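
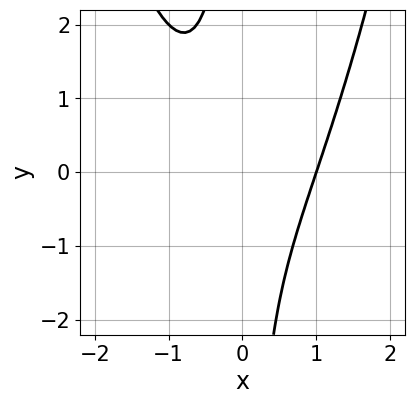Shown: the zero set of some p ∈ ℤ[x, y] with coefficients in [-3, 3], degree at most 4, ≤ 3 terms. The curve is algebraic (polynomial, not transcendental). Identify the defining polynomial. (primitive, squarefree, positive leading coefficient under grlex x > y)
x^3 - x*y - 1

1. The degree is 3 — the shape is more complex than any degree-2 curve.
2. Against the integer gridlines: it meets the x-axis at x = 1 (among the integer gridlines); the curve avoids every integer y-axis point in the box.
3. The integer polynomial consistent with all of this is the stated p.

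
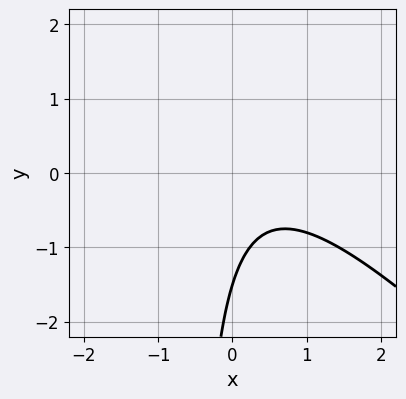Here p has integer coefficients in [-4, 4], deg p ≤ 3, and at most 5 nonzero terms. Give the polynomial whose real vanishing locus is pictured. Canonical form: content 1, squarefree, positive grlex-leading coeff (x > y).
(a) Degree: the shape is more complex than any degree-1 curve, so deg p = 2.
(b) From the visible intercepts: no x-intercept at any integer in the box.
(c) These observations pin down the coefficients.

3*x^2 + 3*x*y - 2*x + 2*y + 3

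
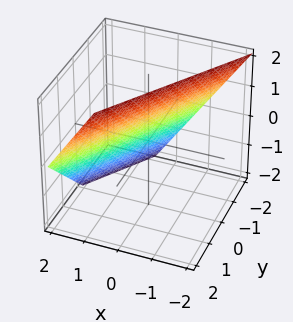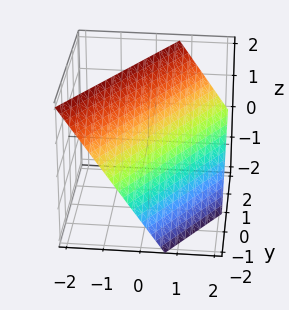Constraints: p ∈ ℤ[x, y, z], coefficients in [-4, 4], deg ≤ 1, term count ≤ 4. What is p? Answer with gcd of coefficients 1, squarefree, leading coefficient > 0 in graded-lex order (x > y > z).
3*x - 2*y + 2*z - 2

1. deg p = 1. The surface is flat (a plane).
2. Reading off the gridlines: it meets the z-axis at z = 1 (among the integer gridlines); one y-axis crossing is at y = -1.
3. Solving for integer coefficients yields p as stated.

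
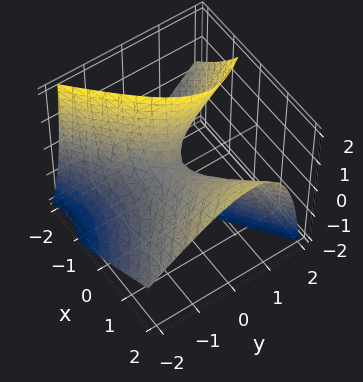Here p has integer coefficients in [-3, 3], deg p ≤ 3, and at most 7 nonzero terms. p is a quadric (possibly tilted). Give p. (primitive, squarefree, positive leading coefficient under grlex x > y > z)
First, deg p = 2. No degree-1 surface has this shape.
Then, checking where it meets the axes: it crosses the y-axis at the gridline y = 0; one z-axis crossing is at z = 0.
Finally, the integer polynomial consistent with all of this is the stated p.

2*x^2 - 3*x*z - 3*y^2 + 3*y*z - 2*z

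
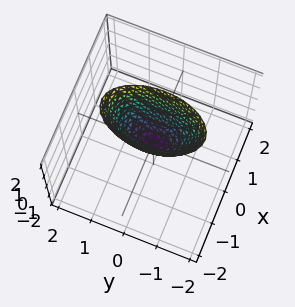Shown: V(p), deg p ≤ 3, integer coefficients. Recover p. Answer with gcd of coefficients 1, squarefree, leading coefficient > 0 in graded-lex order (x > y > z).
3*x^2 + y^2 - z

First, the degree is 2 — a single bowl opening along one axis; a quadric.
Next, symmetries: mirror symmetry y ↦ −y ⇒ only even powers of y; mirror symmetry x ↦ −x ⇒ only even powers of x.
Next, observable constraints: it meets the z-axis at z = 0 (among the integer gridlines); it meets the y-axis at y = 0 (among the integer gridlines); it crosses the x-axis at the gridline x = 0.
Finally, together with the visible shape, these determine p as stated.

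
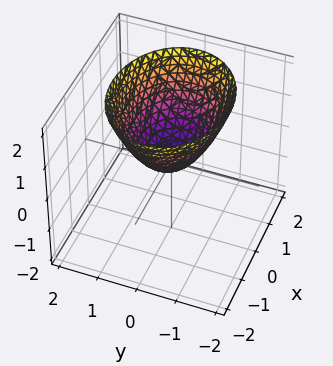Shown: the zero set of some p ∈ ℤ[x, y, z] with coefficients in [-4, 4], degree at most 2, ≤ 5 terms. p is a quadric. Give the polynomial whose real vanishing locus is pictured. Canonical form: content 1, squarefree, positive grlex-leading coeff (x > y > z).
2*x^2 + 3*y^2 - 3*z

The degree is 2 — a paraboloid; a quadric.
Symmetries: mirror symmetry y ↦ −y ⇒ only even powers of y; it's symmetric under x → −x, forcing even powers of x.
Observable constraints: it crosses the z-axis at the gridline z = 0; it meets the x-axis at x = 0 (among the integer gridlines); it crosses the y-axis at the gridline y = 0.
Fitting integer coefficients to these (and the overall shape) gives p.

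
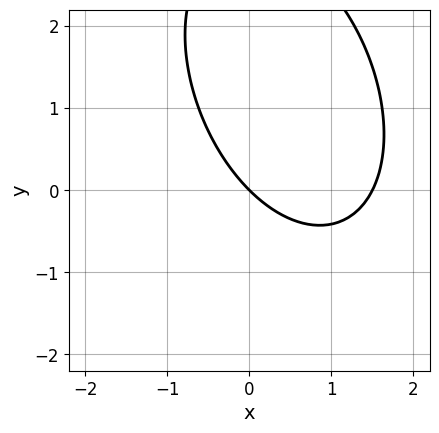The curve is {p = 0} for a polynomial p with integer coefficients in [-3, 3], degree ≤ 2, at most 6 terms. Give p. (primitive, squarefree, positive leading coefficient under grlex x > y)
2*x^2 + x*y + y^2 - 3*x - 3*y

(a) The degree is 2 — no degree-1 curve has this shape.
(b) From the visible intercepts: one x-axis crossing is at x = 0; it meets the y-axis at y = 0 (among the integer gridlines).
(c) Solving for integer coefficients yields p as stated.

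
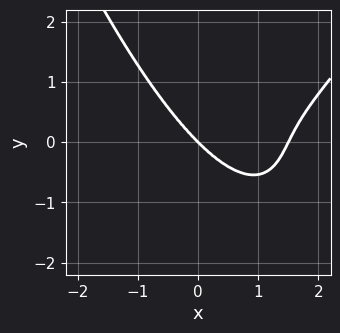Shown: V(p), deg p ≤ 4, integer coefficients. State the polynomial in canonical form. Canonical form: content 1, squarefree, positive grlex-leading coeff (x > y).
2*x^4 - x^3*y - 3*x^3 - 3*y^3

First, the degree is 4 — a generic line meets the curve in up to 4 points.
Then, observable constraints: it crosses the y-axis at the gridline y = 0; it crosses the x-axis at the gridline x = 0.
Finally, fitting integer coefficients to these (and the overall shape) gives p.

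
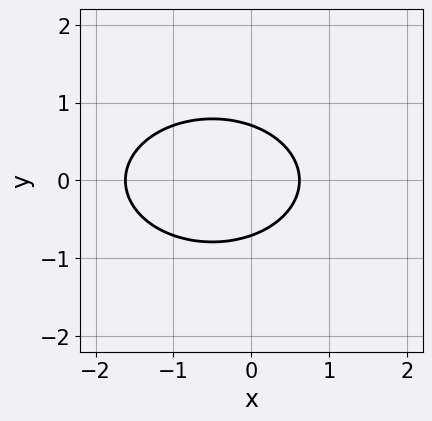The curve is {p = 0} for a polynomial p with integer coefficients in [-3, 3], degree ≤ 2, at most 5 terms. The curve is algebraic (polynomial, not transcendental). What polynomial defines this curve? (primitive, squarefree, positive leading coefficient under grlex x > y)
x^2 + 2*y^2 + x - 1

deg p = 2. The shape is more complex than any degree-1 curve.
Symmetries: it's symmetric under y → −y, forcing even powers of y.
Together with the visible shape, these determine p as stated.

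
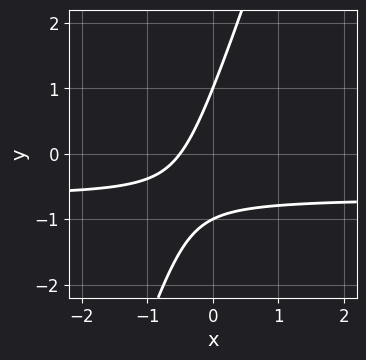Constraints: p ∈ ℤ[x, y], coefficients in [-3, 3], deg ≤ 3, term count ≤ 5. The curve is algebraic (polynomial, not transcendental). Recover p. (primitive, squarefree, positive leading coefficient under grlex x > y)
3*x*y - y^2 + 2*x + 1

1. Degree: a generic line meets the curve in up to 2 points, so deg p = 2.
2. From the visible intercepts: among the integer gridlines, it crosses the y-axis at y ∈ {-1, 1}.
3. Fitting integer coefficients to these (and the overall shape) gives p.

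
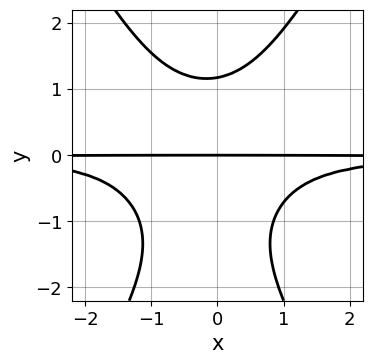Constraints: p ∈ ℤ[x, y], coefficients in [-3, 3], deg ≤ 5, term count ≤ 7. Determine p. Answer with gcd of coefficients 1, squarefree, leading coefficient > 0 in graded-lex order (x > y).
3*x^2*y^2 - y^4 + x*y^2 - y^3 + 3*y

First, the degree is 4 — a generic line meets the curve in up to 4 points.
Next, reading off the gridlines: one y-axis crossing is at y = 0; every point of the x-axis in the box is on the curve.
Finally, together with the visible shape, these determine p as stated.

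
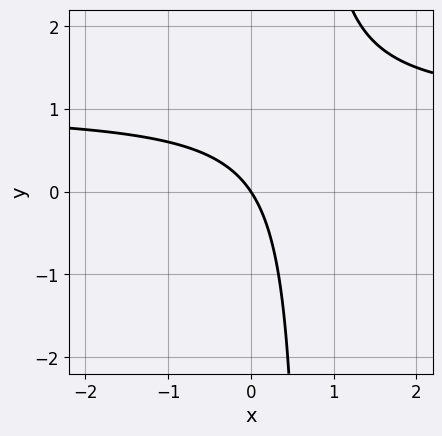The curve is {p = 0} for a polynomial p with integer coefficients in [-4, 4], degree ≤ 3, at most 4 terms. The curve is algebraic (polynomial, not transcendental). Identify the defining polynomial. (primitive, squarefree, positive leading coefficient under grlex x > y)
3*x*y - 3*x - 2*y

First, degree: no degree-1 curve has this shape, so deg p = 2.
Next, checking where it meets the axes: one x-axis crossing is at x = 0; one y-axis crossing is at y = 0.
Finally, fitting integer coefficients to these (and the overall shape) gives p.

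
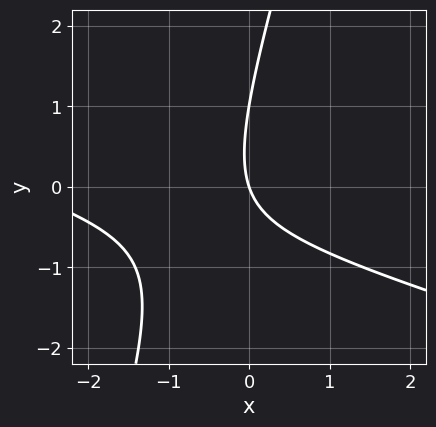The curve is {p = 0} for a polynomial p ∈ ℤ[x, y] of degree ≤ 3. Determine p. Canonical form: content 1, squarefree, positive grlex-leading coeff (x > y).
1. Degree: no degree-1 curve has this shape, so deg p = 2.
2. From the axis intercepts and sections: the y-axis gridline crossings are at y ∈ {0, 1}; it crosses the x-axis at the gridline x = 0.
3. Putting this together gives p.

x^2 + 3*x*y - y^2 + 3*x + y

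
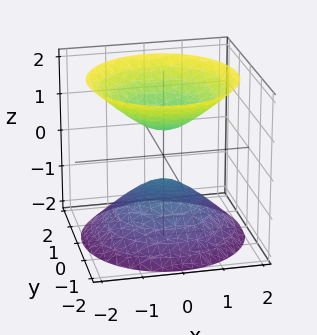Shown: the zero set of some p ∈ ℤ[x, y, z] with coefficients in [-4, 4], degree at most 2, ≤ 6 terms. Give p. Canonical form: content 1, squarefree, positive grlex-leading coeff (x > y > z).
1. There are 2 components.
2. deg p = 2.
3. Symmetries: the z ↦ −z reflection is a symmetry, so z appears only in even powers; the surface is invariant under rotation about z: p = q(x² + y², z).
4. Observable constraints: it misses every integer gridline on the x-axis; a circular section at z = 2 has radius between 1 and 2; the surface avoids every integer y-axis point in the box.
5. Solving for integer coefficients yields p as stated.

2*x^2 + 2*y^2 - 2*z^2 + 1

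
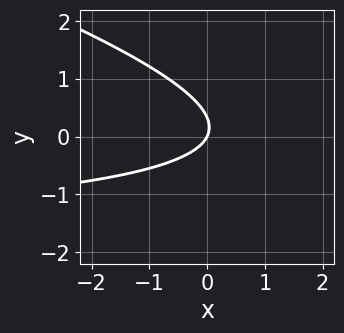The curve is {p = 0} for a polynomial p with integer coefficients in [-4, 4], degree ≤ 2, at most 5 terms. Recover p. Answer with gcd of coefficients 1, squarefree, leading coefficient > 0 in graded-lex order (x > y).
Degree: no degree-1 curve has this shape, so deg p = 2.
Observable constraints: it meets the x-axis at x = 0 (among the integer gridlines); it meets the y-axis at y = 0 (among the integer gridlines).
The integer polynomial consistent with all of this is the stated p.

x*y + 3*y^2 + 2*x - y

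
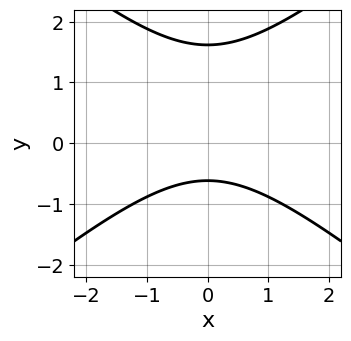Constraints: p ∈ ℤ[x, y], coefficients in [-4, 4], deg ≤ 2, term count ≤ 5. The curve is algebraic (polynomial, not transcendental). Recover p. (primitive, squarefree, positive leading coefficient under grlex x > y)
2*x^2 - 3*y^2 + 3*y + 3

1. Degree: no degree-1 curve has this shape, so deg p = 2.
2. Symmetries: mirror symmetry x ↦ −x ⇒ only even powers of x.
3. Checking where it meets the axes: it misses every integer gridline on the x-axis.
4. Matching integer coefficients to the picture gives p.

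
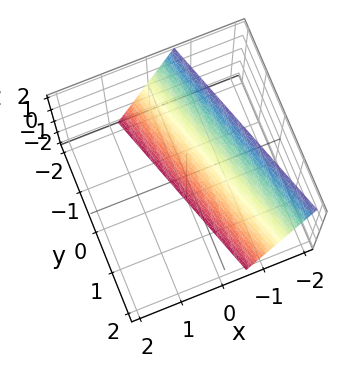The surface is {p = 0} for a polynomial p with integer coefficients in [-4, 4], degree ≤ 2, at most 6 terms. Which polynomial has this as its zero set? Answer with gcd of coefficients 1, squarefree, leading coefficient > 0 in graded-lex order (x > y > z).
deg p = 1. Every cross-section is a straight line — this is a plane.
From the visible intercepts: one z-axis crossing is at z = -2; it crosses the y-axis at the gridline y = -2.
Solving for integer coefficients yields p as stated.

3*x + y + z + 2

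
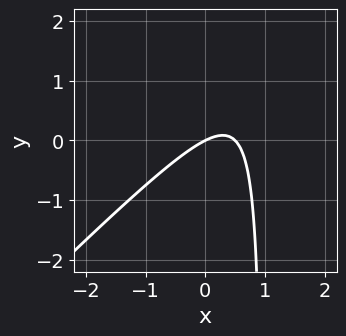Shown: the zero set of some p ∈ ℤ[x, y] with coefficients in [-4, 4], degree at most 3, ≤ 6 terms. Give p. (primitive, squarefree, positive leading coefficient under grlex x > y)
First, deg p = 2. A generic line meets the curve in up to 2 points.
Then, checking where it meets the axes: it meets the y-axis at y = 0 (among the integer gridlines); it crosses the x-axis at the gridline x = 0.
Finally, matching integer coefficients to the picture gives p.

2*x^2 - 2*x*y - x + 2*y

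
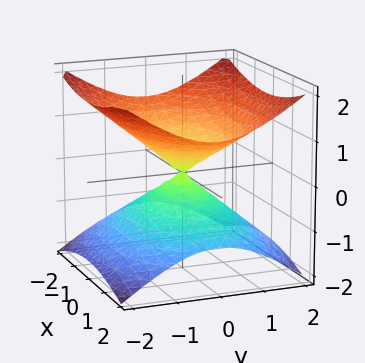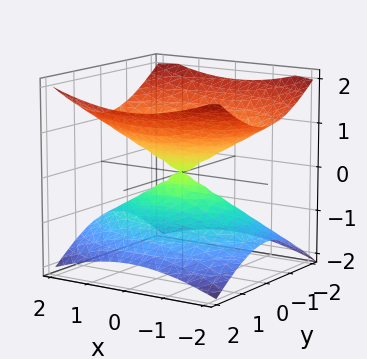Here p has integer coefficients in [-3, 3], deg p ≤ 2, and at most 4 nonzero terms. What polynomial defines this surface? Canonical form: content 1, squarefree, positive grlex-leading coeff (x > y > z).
x^2 + 2*y^2 - 3*z^2

1. deg p = 2. Two nappes meeting at a single point; a quadric.
2. Symmetries: the z ↦ −z reflection is a symmetry, so z appears only in even powers; mirror symmetry x ↦ −x ⇒ only even powers of x; it's symmetric under y → −y, forcing even powers of y.
3. Observable constraints: it crosses the y-axis at the gridline y = 0; it crosses the z-axis at the gridline z = 0.
4. Assembling these constraints gives the stated polynomial.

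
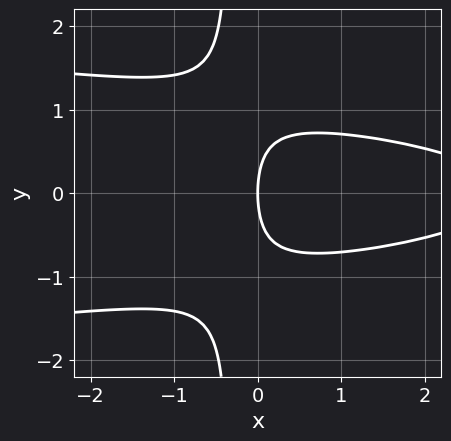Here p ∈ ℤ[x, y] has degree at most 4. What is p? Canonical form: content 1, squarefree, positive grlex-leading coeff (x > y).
(a) Degree: no degree-2 curve has this shape, so deg p = 3.
(b) Symmetries: mirror symmetry y ↦ −y ⇒ only even powers of y.
(c) Checking where it meets the axes: one y-axis crossing is at y = 0; it crosses the x-axis at the gridline x = 0.
(d) Assembling these constraints gives the stated polynomial.

3*x*y^2 + x^2 + y^2 - 3*x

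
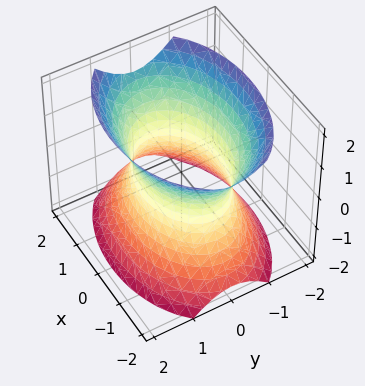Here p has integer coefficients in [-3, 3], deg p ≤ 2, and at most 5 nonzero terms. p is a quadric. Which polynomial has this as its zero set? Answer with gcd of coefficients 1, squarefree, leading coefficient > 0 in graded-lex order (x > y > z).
x^2 + 2*y^2 - z^2 - 2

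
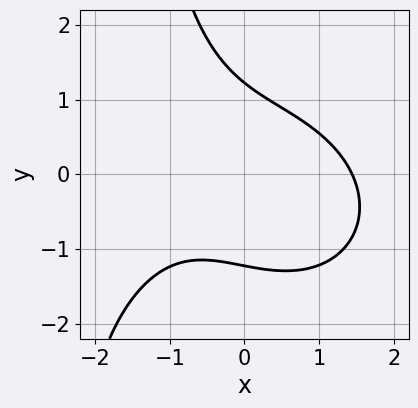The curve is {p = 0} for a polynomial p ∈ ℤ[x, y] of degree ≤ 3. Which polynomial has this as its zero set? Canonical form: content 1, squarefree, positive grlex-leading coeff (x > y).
(a) deg p = 3. A generic line meets the curve in up to 3 points.
(b) Matching integer coefficients to the picture gives p.

x^3 + x*y^2 + 2*x*y + 2*y^2 - 3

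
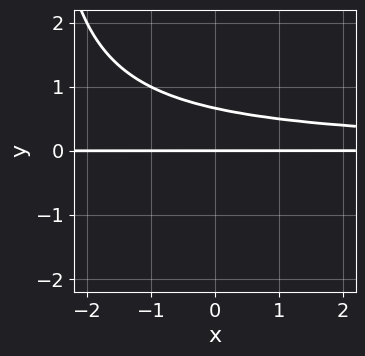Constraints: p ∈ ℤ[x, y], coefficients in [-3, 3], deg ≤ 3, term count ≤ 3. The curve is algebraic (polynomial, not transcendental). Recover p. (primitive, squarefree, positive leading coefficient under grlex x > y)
x*y^2 + 3*y^2 - 2*y

1. deg p = 3. No degree-2 curve has this shape.
2. Against the integer gridlines: one y-axis crossing is at y = 0; the visible x-axis segment lies entirely on the curve.
3. Solving for integer coefficients yields p as stated.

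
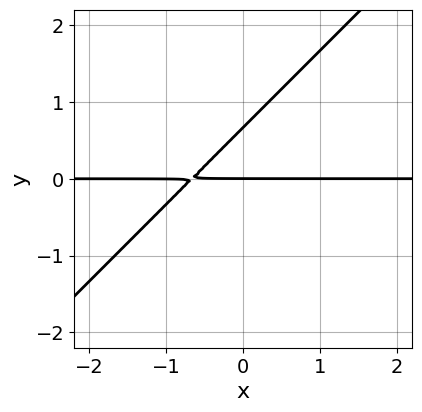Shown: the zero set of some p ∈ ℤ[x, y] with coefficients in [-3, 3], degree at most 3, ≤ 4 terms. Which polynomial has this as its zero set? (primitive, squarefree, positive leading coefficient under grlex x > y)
1. Degree: the shape is more complex than any degree-1 curve, so deg p = 2.
2. From the axis intercepts and sections: it crosses the y-axis at the gridline y = 0; the visible x-axis segment lies entirely on the curve.
3. Together with the visible shape, these determine p as stated.

3*x*y - 3*y^2 + 2*y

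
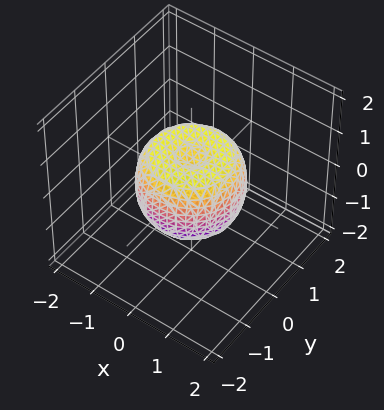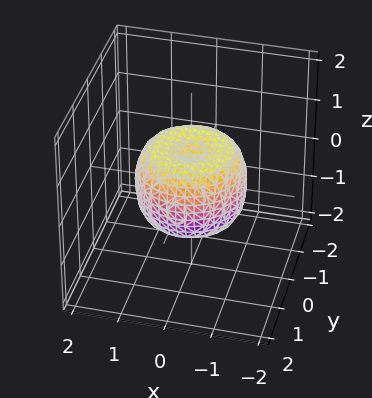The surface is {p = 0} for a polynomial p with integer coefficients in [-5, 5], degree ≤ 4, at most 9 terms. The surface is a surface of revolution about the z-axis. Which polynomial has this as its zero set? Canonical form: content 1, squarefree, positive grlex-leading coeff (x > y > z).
2*x^4 + 4*x^2*y^2 + 2*y^4 - 2*x^2 - 2*y^2 + 2*z^2 - 1

First, degree: the shape is more complex than any degree-3 surface, so deg p = 4.
Next, symmetry: the z-axis is an axis of rotation, so x and y enter only as x² + y².
Then, against the integer gridlines: a circular section at z = 0 has radius between 1 and 2.
Finally, these observations pin down the coefficients.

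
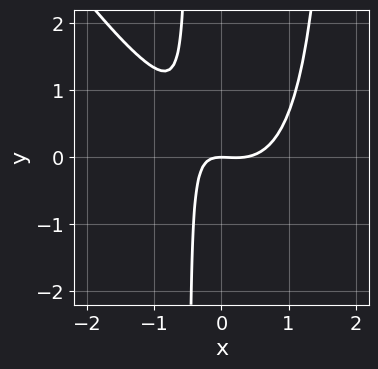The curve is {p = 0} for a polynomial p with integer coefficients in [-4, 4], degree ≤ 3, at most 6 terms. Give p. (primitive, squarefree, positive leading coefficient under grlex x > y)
3*x^3 + 2*x^2*y - x^2 - 3*x*y - 2*y

First, deg p = 3.
Next, checking where it meets the axes: it crosses the y-axis at the gridline y = 0; it crosses the x-axis at the gridline x = 0.
Finally, together with the visible shape, these determine p as stated.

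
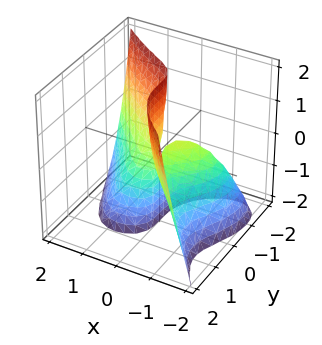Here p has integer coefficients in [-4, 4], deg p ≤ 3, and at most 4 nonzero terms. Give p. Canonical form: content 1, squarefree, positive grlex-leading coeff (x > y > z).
2*x^3 + 2*y^3 + 3*x*y + 3*x*z

(a) Degree: the shape is more complex than any degree-2 surface, so deg p = 3.
(b) From the axis intercepts and sections: one x-axis crossing is at x = 0; it meets the y-axis at y = 0 (among the integer gridlines).
(c) Putting this together gives p. Check: (0, 0, 1) on the z-axis lies on the surface, and p(0, 0, 1) = 0. ✓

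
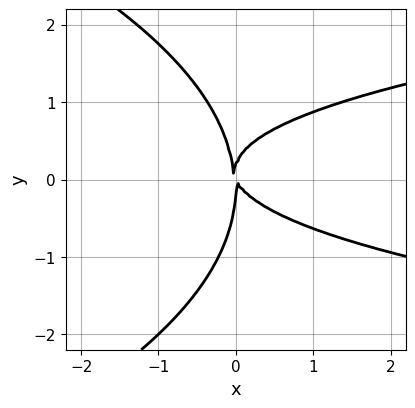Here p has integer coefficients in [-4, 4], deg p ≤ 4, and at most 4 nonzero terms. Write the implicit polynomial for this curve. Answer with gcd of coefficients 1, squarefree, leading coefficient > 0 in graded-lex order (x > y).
First, deg p = 4. The shape is more complex than any degree-3 curve.
Next, from the axis intercepts and sections: one x-axis crossing is at x = 0; it crosses the y-axis at the gridline y = 0.
Finally, putting this together gives p.

y^4 + 3*x*y^2 - 2*x^2 - x*y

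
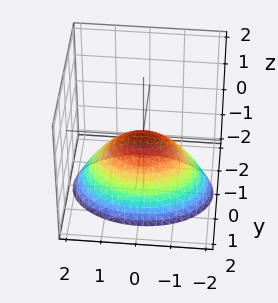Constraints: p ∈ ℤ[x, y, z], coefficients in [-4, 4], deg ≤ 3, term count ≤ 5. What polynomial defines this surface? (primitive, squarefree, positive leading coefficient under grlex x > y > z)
The degree is 2 — a paraboloid; a quadric.
Symmetries: the x ↦ −x reflection is a symmetry, so x appears only in even powers; it's symmetric under y → −y, forcing even powers of y.
Checking where it meets the axes: it crosses the y-axis at the gridline y = 0; it crosses the z-axis at the gridline z = 0; it meets the x-axis at x = 0 (among the integer gridlines).
The integer polynomial consistent with all of this is the stated p.

x^2 + 2*y^2 + 2*z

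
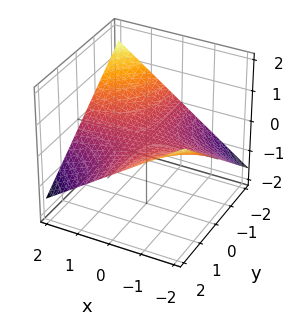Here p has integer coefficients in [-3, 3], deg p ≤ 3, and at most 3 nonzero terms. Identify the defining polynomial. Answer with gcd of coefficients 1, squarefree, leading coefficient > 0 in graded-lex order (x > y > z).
First, the degree is 2 — a hyperbolic paraboloid; a quadric.
Next, from the visible intercepts: it meets the z-axis at z = 0 (among the integer gridlines); every point of the y-axis in the box is on the surface.
Finally, together with the visible shape, these determine p as stated.

x*y + 3*z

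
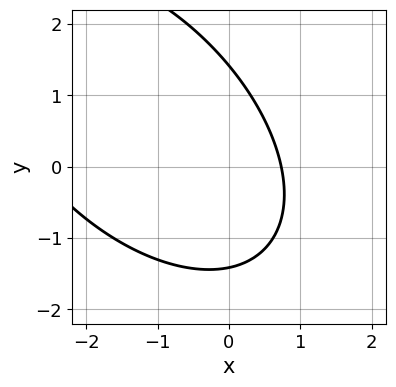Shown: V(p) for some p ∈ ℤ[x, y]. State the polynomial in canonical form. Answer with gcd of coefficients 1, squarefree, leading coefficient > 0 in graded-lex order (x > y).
x^2 + x*y + y^2 + 2*x - 2

Degree: no degree-1 curve has this shape, so deg p = 2.
Putting this together gives p.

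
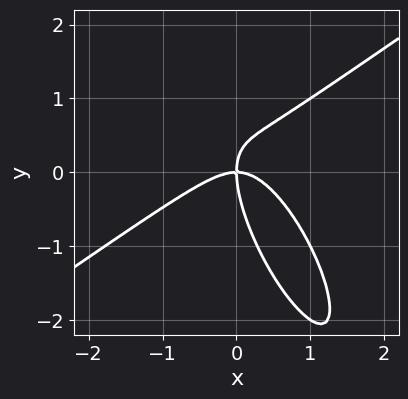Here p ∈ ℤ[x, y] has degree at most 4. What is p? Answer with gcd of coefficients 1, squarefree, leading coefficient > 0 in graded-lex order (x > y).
1. deg p = 3. A generic line meets the curve in up to 3 points.
2. Checking where it meets the axes: one y-axis crossing is at y = 0; one x-axis crossing is at x = 0.
3. Fitting integer coefficients to these (and the overall shape) gives p.

2*x^3 - x^2*y - 2*x*y^2 - y^3 + 2*x*y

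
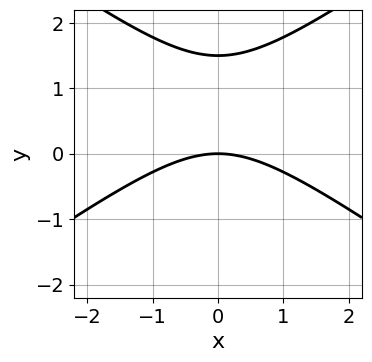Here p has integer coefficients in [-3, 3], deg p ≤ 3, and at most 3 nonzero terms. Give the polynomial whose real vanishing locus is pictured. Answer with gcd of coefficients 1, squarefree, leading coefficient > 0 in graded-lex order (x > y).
First, the degree is 2 — no degree-1 curve has this shape.
Then, symmetries: it's symmetric under x → −x, forcing even powers of x.
Then, against the integer gridlines: one y-axis crossing is at y = 0; it crosses the x-axis at the gridline x = 0.
Finally, the integer polynomial consistent with all of this is the stated p.

x^2 - 2*y^2 + 3*y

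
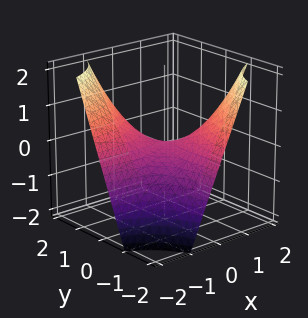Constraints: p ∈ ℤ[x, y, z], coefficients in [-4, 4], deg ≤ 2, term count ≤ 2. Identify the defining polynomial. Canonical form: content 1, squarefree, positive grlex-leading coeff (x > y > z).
The degree is 2 — a saddle surface; a quadric.
From the visible intercepts: the visible y-axis segment lies entirely on the surface; it meets the z-axis at z = 0 (among the integer gridlines); the visible x-axis segment lies entirely on the surface.
The integer polynomial consistent with all of this is the stated p.

x*y + z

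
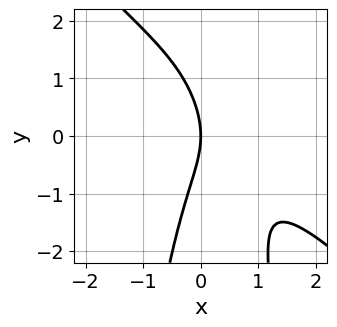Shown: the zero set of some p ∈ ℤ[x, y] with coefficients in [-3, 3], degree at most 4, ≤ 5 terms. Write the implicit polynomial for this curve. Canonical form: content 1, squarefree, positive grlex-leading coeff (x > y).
(a) The degree is 3 — no degree-2 curve has this shape.
(b) Against the integer gridlines: one x-axis crossing is at x = 0; it meets the y-axis at y = 0 (among the integer gridlines).
(c) Solving for integer coefficients yields p as stated.

3*x^3 + 3*x^2*y - 3*x^2 + y^2 + 3*x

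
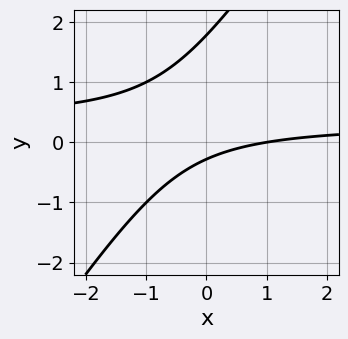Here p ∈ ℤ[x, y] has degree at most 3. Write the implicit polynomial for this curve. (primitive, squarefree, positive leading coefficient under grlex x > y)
3*x*y - 2*y^2 - x + 3*y + 1

(a) Degree: the shape is more complex than any degree-1 curve, so deg p = 2.
(b) From the visible intercepts: it meets the x-axis at x = 1 (among the integer gridlines).
(c) The integer polynomial consistent with all of this is the stated p.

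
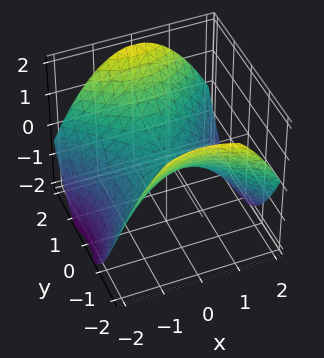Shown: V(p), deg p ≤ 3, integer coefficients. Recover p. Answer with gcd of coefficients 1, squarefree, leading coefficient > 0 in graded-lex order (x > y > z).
x^2 - y^2 + 2*z

(a) Degree: a hyperbolic paraboloid; a quadric, so deg p = 2.
(b) Symmetries: mirror symmetry y ↦ −y ⇒ only even powers of y; mirror symmetry x ↦ −x ⇒ only even powers of x.
(c) Reading off the gridlines: it meets the y-axis at y = 0 (among the integer gridlines); it crosses the x-axis at the gridline x = 0; it crosses the z-axis at the gridline z = 0.
(d) Matching integer coefficients to the picture gives p.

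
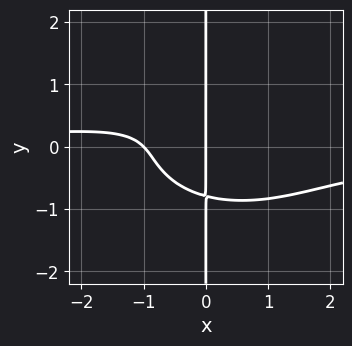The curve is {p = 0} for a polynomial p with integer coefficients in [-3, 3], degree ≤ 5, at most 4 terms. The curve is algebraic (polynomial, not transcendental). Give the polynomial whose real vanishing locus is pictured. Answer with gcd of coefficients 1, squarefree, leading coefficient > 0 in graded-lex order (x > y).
1. The degree is 4 — the shape is more complex than any degree-3 curve.
2. From the visible intercepts: among the integer gridlines, it crosses the x-axis at x ∈ {-1, 0}; every point of the y-axis in the box is on the curve.
3. Together with the visible shape, these determine p as stated.

x^3*y + 2*x*y^3 + x^2 + x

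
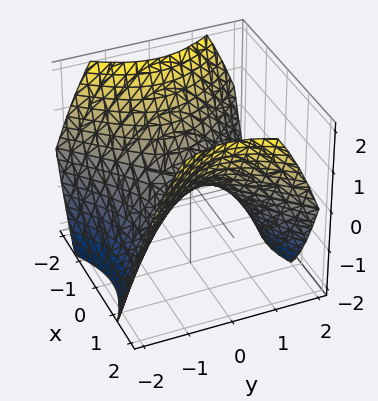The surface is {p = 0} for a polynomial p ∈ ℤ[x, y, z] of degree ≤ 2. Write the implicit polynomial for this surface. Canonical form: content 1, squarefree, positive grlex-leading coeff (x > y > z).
1. deg p = 2.
2. Symmetries: the y ↦ −y reflection is a symmetry, so y appears only in even powers; mirror symmetry x ↦ −x ⇒ only even powers of x.
3. From the visible intercepts: it crosses the y-axis at the gridline y = 0; it meets the z-axis at z = 0 (among the integer gridlines); one x-axis crossing is at x = 0.
4. Matching integer coefficients to the picture gives p.

2*x^2 - 2*y^2 - 3*z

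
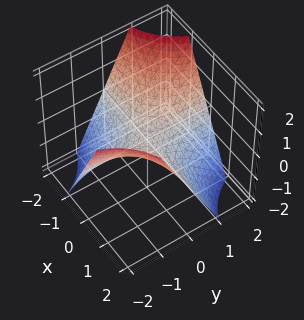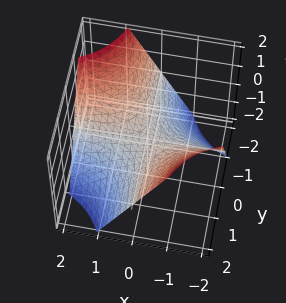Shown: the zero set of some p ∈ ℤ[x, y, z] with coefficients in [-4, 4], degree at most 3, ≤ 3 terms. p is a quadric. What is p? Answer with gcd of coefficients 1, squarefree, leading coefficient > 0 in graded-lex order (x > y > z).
First, degree: a saddle surface; a quadric, so deg p = 2.
Next, reading off the gridlines: it crosses the z-axis at the gridline z = 0; the visible x-axis segment lies entirely on the surface; every point of the y-axis in the box is on the surface.
Finally, solving for integer coefficients yields p as stated.

x*y + z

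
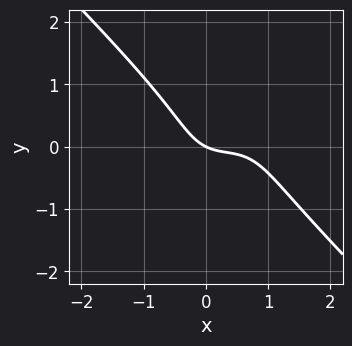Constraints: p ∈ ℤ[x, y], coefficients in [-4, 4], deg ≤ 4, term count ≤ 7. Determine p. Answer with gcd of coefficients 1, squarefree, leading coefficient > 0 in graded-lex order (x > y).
2*x^3 + 2*y^3 - 2*x^2 + x + 2*y

Degree: the shape is more complex than any degree-2 curve, so deg p = 3.
From the axis intercepts and sections: one x-axis crossing is at x = 0; it meets the y-axis at y = 0 (among the integer gridlines).
Matching integer coefficients to the picture gives p.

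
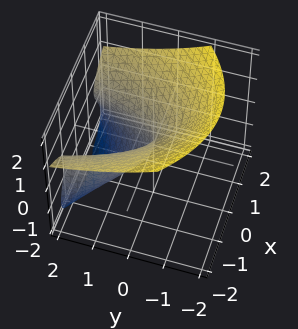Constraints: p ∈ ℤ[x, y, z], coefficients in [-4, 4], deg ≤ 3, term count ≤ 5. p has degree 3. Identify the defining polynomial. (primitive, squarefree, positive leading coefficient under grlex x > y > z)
3*y*z^2 + 3*z^3 - 3*x^2 + 2*y

1. deg p = 3. No degree-2 surface has this shape.
2. Against the integer gridlines: it crosses the y-axis at the gridline y = 0; one x-axis crossing is at x = 0; it crosses the z-axis at the gridline z = 0.
3. These observations pin down the coefficients.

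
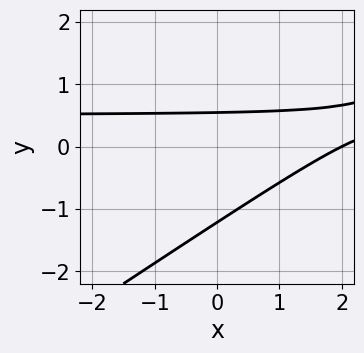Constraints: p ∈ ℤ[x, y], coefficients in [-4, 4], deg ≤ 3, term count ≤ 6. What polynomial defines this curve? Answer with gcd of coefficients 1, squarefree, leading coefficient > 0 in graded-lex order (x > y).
deg p = 2. The shape is more complex than any degree-1 curve.
Reading off the gridlines: one x-axis crossing is at x = 2.
Solving for integer coefficients yields p as stated.

2*x*y - 3*y^2 - x - 2*y + 2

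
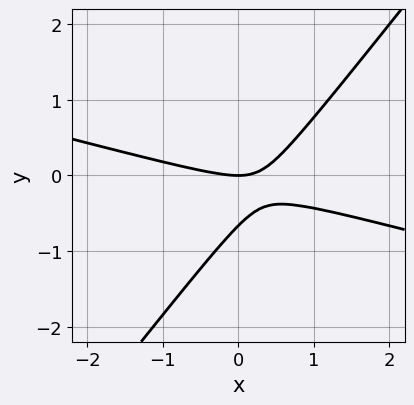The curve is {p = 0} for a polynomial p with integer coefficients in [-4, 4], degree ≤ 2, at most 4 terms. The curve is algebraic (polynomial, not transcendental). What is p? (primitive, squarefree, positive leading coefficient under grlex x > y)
x^2 + 3*x*y - 3*y^2 - 2*y

1. The degree is 2 — the shape is more complex than any degree-1 curve.
2. From the visible intercepts: it meets the x-axis at x = 0 (among the integer gridlines); it crosses the y-axis at the gridline y = 0.
3. Assembling these constraints gives the stated polynomial.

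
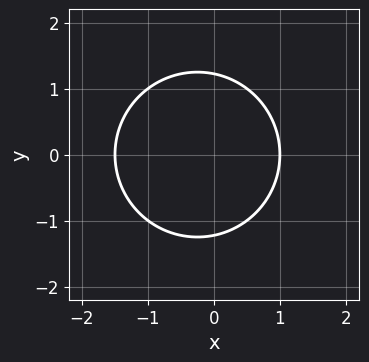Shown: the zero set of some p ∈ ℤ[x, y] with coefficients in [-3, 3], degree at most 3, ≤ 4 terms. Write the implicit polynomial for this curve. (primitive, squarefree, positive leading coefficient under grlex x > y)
(a) The degree is 2 — a generic line meets the curve in up to 2 points.
(b) Symmetries: it's symmetric under y → −y, forcing even powers of y.
(c) From the visible intercepts: it meets the x-axis at x = 1 (among the integer gridlines).
(d) The integer polynomial consistent with all of this is the stated p.

2*x^2 + 2*y^2 + x - 3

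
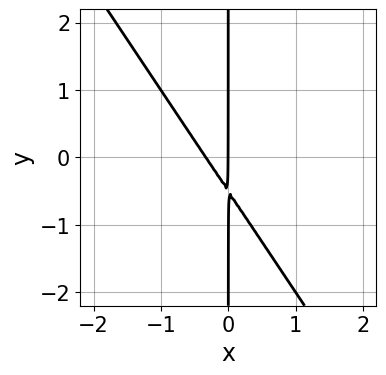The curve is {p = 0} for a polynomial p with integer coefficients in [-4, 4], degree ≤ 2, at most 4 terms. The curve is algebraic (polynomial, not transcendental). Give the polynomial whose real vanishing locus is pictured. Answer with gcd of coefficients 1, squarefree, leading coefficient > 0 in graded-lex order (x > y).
The degree is 2 — a generic line meets the curve in up to 2 points.
Against the integer gridlines: the visible y-axis segment lies entirely on the curve; it meets the x-axis at x = 0 (among the integer gridlines).
The integer polynomial consistent with all of this is the stated p.

3*x^2 + 2*x*y + x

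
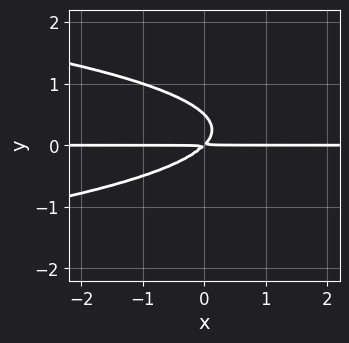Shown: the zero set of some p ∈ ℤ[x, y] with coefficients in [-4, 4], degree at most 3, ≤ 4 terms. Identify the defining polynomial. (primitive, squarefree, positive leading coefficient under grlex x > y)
2*y^3 + x*y - y^2

1. Degree: no degree-2 curve has this shape, so deg p = 3.
2. Checking where it meets the axes: the visible x-axis segment lies entirely on the curve.
3. The integer polynomial consistent with all of this is the stated p.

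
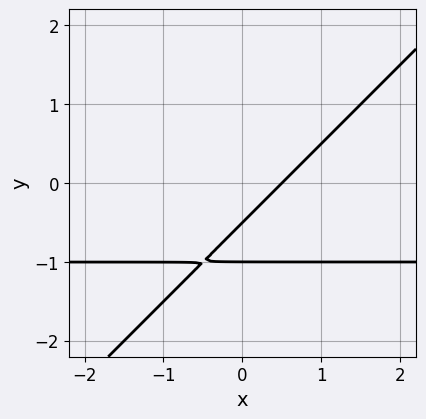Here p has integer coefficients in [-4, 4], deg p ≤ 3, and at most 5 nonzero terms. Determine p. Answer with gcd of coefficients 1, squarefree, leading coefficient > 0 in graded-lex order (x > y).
First, the degree is 2 — the shape is more complex than any degree-1 curve.
Then, checking where it meets the axes: one y-axis crossing is at y = -1.
Finally, putting this together gives p.

2*x*y - 2*y^2 + 2*x - 3*y - 1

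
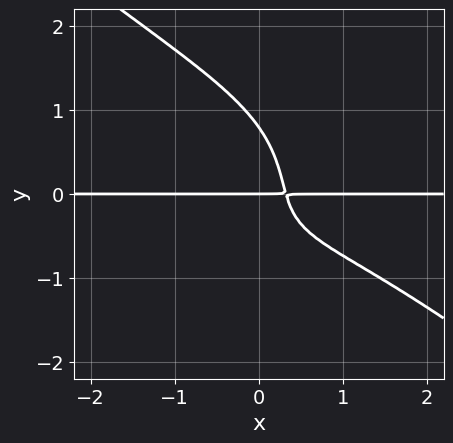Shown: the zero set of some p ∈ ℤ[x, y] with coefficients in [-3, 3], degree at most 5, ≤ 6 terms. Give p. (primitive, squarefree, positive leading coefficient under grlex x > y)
x^3*y + 2*y^4 + 3*x*y^2 + 3*x*y - y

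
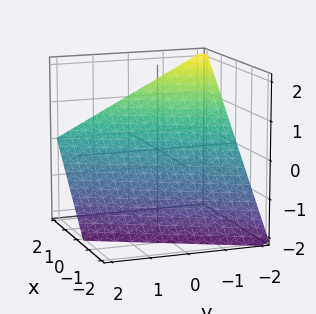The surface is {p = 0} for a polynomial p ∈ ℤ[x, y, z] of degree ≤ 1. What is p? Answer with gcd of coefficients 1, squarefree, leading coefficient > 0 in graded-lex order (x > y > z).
2*x - y - 2*z - 2

(a) deg p = 1.
(b) From the axis intercepts and sections: it crosses the y-axis at the gridline y = -2; it meets the x-axis at x = 1 (among the integer gridlines).
(c) Assembling these constraints gives the stated polynomial.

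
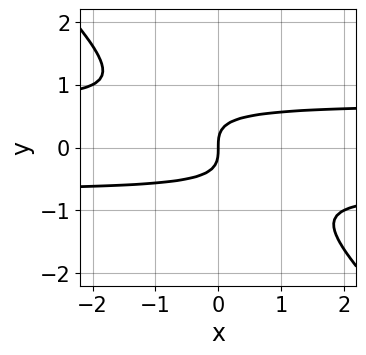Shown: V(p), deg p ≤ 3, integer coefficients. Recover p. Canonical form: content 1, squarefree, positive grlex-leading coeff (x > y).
2*x*y^2 + 2*y^3 - x

1. Degree: the shape is more complex than any degree-2 curve, so deg p = 3.
2. From the visible intercepts: it crosses the x-axis at the gridline x = 0; one y-axis crossing is at y = 0.
3. Putting this together gives p.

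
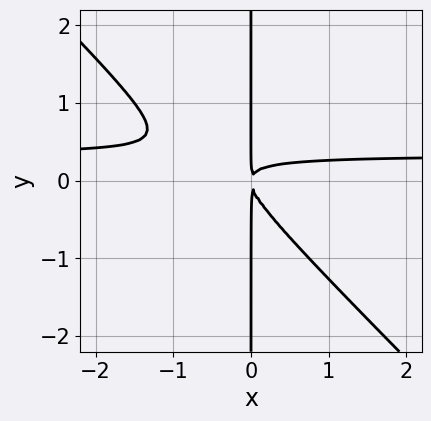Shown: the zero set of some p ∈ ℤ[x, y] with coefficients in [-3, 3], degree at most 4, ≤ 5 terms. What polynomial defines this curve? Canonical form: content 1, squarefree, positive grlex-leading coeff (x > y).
3*x^2*y + 3*x*y^2 - x^2

First, deg p = 3. No degree-2 curve has this shape.
Then, from the axis intercepts and sections: the visible y-axis segment lies entirely on the curve.
Finally, putting this together gives p.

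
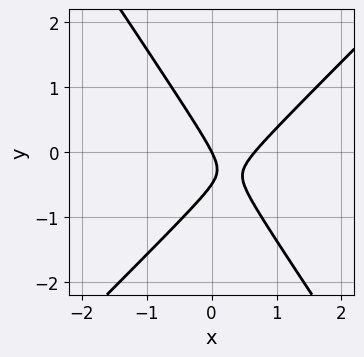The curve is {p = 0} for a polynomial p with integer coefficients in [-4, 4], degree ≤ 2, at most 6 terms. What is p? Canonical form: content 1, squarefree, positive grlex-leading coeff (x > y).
3*x^2 - x*y - 2*y^2 - 2*x - y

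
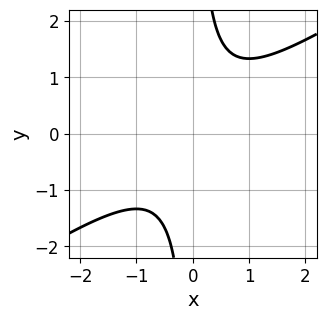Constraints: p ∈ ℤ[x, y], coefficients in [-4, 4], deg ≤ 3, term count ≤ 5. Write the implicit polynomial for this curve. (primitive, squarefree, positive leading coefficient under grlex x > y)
1. Degree: a generic line meets the curve in up to 2 points, so deg p = 2.
2. From the axis intercepts and sections: the curve avoids every integer x-axis point in the box; no y-intercept at any integer in the box.
3. Solving for integer coefficients yields p as stated.

2*x^2 - 3*x*y + 2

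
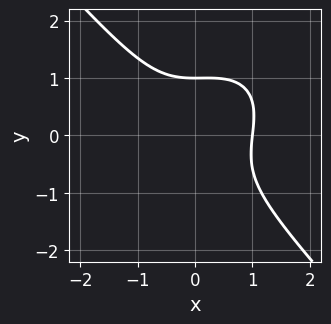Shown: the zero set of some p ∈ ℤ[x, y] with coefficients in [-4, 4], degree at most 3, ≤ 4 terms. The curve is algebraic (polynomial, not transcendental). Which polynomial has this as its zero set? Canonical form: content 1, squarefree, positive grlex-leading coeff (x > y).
(a) deg p = 3. No degree-2 curve has this shape.
(b) Reading off the gridlines: it meets the y-axis at y = 1 (among the integer gridlines); it meets the x-axis at x = 1 (among the integer gridlines).
(c) Together with the visible shape, these determine p as stated.

3*x^3 - x^2*y + 3*y^3 - 3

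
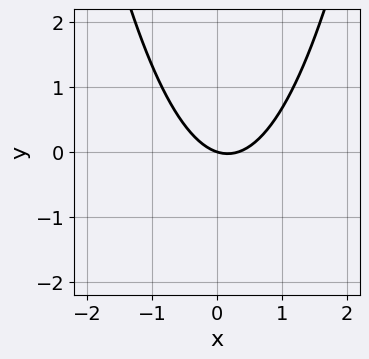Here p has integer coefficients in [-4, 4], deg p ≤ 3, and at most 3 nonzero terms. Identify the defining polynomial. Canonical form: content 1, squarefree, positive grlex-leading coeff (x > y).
1. The degree is 2 — a generic line meets the curve in up to 2 points.
2. Observable constraints: one x-axis crossing is at x = 0; it crosses the y-axis at the gridline y = 0.
3. The integer polynomial consistent with all of this is the stated p.

3*x^2 - x - 3*y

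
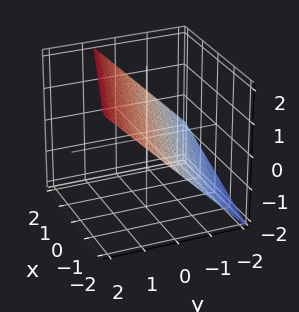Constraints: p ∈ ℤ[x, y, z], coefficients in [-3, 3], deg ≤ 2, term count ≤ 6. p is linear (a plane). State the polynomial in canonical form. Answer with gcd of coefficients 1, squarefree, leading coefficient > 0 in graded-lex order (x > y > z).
(a) deg p = 1. Every cross-section is a straight line — this is a plane.
(b) Observable constraints: one x-axis crossing is at x = -2.
(c) Fitting integer coefficients to these (and the overall shape) gives p.

x + 3*y - 3*z + 2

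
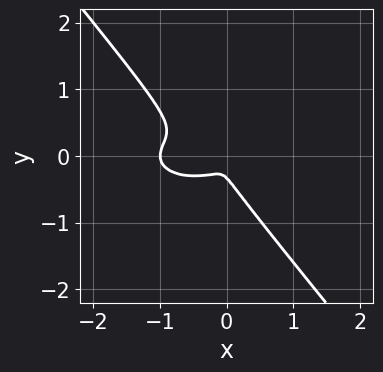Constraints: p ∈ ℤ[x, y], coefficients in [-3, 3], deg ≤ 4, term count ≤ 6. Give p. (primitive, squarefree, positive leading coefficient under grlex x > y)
(a) Degree: no degree-2 curve has this shape, so deg p = 3.
(b) From the axis intercepts and sections: one x-axis crossing is at x = -1.
(c) Assembling these constraints gives the stated polynomial.

x^3 + 3*x*y^2 + 3*y^3 + x^2 + y^2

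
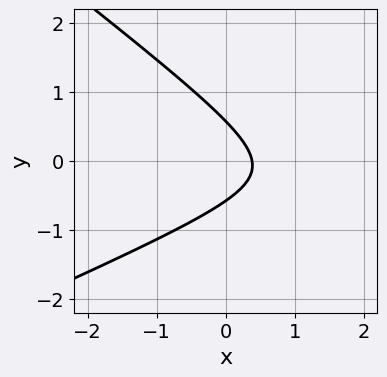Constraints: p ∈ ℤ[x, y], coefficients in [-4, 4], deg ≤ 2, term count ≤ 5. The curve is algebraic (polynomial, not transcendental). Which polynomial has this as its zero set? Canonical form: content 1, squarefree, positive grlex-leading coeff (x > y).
x^2 - x*y - 3*y^2 - 3*x + 1

First, the degree is 2 — the shape is more complex than any degree-1 curve.
Finally, putting this together gives p.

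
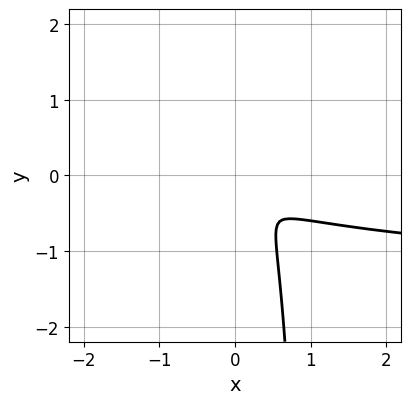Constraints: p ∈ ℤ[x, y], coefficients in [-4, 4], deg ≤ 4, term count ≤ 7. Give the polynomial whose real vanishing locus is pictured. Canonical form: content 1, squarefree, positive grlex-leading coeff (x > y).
First, deg p = 3. A generic line meets the curve in up to 3 points.
Finally, the integer polynomial consistent with all of this is the stated p.

2*x^2*y - 3*x*y^2 + 3*x^2 + 3*x*y + 3*y^2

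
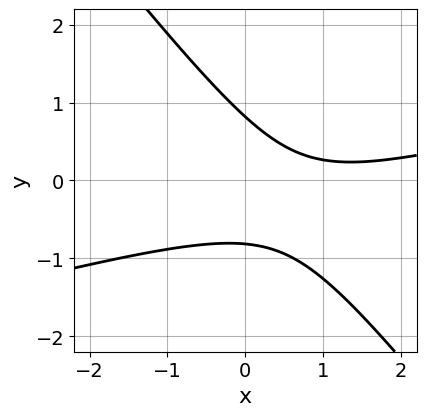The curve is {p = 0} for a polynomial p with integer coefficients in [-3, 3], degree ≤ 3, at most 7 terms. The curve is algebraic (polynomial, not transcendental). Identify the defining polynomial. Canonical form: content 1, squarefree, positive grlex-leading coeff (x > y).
deg p = 2. No degree-1 curve has this shape.
Observable constraints: the curve avoids every integer x-axis point in the box.
Matching integer coefficients to the picture gives p.

x^2 - 3*x*y - 3*y^2 - 2*x + 2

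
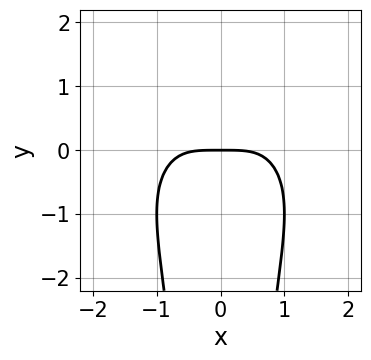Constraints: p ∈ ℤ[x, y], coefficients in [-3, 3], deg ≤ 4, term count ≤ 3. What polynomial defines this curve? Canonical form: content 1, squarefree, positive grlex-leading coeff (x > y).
First, the degree is 4 — a generic line meets the curve in up to 4 points.
Then, symmetries: the x ↦ −x reflection is a symmetry, so x appears only in even powers.
Next, from the visible intercepts: it crosses the y-axis at the gridline y = 0; it crosses the x-axis at the gridline x = 0.
Finally, fitting integer coefficients to these (and the overall shape) gives p.

x^4 + x^2*y^2 + 2*y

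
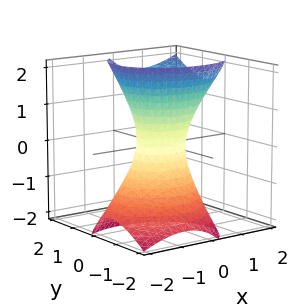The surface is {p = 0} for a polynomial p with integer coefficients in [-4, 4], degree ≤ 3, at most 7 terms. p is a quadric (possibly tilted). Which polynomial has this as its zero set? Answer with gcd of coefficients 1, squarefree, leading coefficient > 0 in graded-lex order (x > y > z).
2*x^2 - 2*x*z + 3*y^2 - 3*y*z - 1

(a) Degree: the shape is more complex than any degree-1 surface, so deg p = 2.
(b) Observable constraints: it misses every integer gridline on the z-axis.
(c) Assembling these constraints gives the stated polynomial.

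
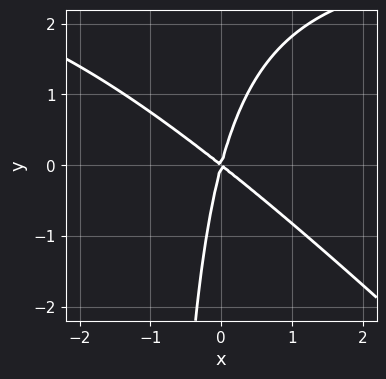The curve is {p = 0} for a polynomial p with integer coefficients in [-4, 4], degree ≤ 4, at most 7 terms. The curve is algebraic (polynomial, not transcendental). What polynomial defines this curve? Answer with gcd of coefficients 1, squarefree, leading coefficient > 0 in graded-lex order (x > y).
x^2*y + x*y^2 - 3*x^2 - 3*x*y + y^2

deg p = 3.
From the axis intercepts and sections: it meets the y-axis at y = 0 (among the integer gridlines); it crosses the x-axis at the gridline x = 0.
Fitting integer coefficients to these (and the overall shape) gives p.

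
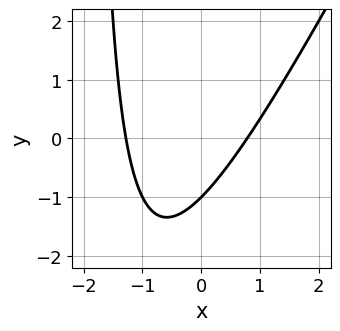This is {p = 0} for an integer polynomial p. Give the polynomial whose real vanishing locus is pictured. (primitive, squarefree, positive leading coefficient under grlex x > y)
2*x^2 - x*y + x - 2*y - 2

First, the degree is 2 — no degree-1 curve has this shape.
Then, against the integer gridlines: it crosses the y-axis at the gridline y = -1.
Finally, together with the visible shape, these determine p as stated.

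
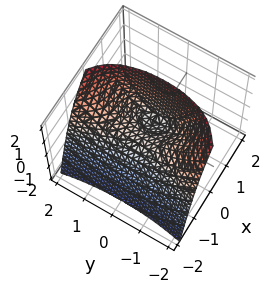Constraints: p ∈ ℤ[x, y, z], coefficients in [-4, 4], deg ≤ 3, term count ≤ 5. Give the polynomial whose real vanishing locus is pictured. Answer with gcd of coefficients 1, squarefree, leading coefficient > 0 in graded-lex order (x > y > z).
3*x^3 + 2*x*z + y^2 - x - 2*z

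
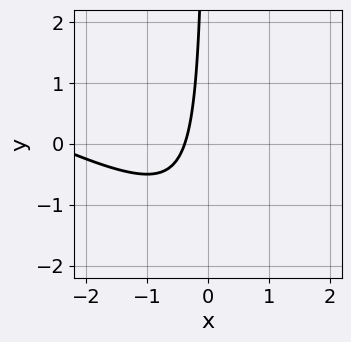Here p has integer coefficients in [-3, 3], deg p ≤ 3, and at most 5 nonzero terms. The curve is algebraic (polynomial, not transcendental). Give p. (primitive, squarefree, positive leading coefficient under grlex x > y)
(a) The degree is 2 — the shape is more complex than any degree-1 curve.
(b) Reading off the gridlines: it misses every integer gridline on the y-axis.
(c) Fitting integer coefficients to these (and the overall shape) gives p.

x^2 + 2*x*y + 3*x + 1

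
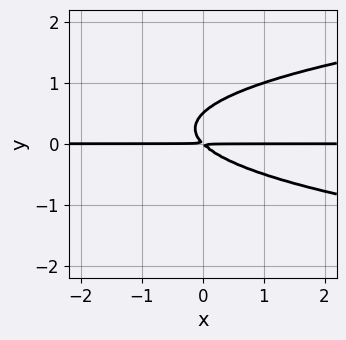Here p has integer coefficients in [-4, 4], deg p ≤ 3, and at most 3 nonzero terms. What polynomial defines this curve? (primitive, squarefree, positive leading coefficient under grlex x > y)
First, deg p = 3.
Then, reading off the gridlines: every point of the x-axis in the box is on the curve.
Finally, these observations pin down the coefficients.

2*y^3 - x*y - y^2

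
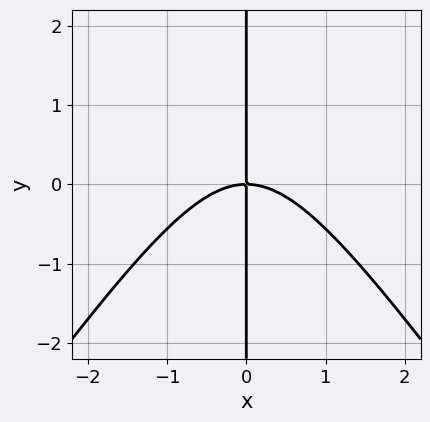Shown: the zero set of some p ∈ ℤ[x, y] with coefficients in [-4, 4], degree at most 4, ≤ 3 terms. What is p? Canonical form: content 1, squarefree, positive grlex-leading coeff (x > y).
First, the degree is 3 — a generic line meets the curve in up to 3 points.
Next, observable constraints: every point of the y-axis in the box is on the curve; it crosses the x-axis at the gridline x = 0.
Finally, the integer polynomial consistent with all of this is the stated p.

2*x^3 - x*y^2 + 3*x*y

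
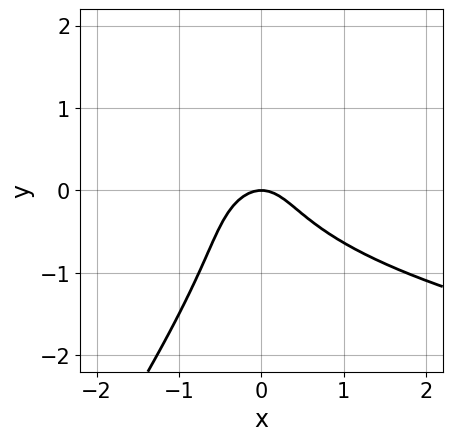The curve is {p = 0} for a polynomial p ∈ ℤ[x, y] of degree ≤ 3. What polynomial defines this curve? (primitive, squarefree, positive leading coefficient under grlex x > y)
3*x*y^2 - 2*y^3 - 3*x^2 - 2*y

The degree is 3 — a generic line meets the curve in up to 3 points.
From the visible intercepts: it crosses the y-axis at the gridline y = 0; one x-axis crossing is at x = 0.
These observations pin down the coefficients.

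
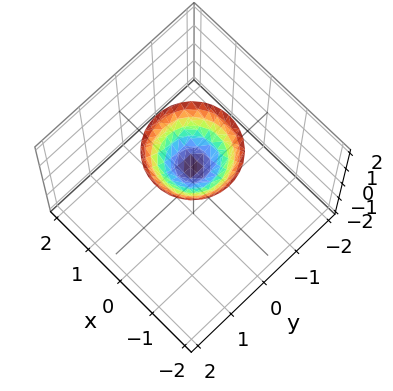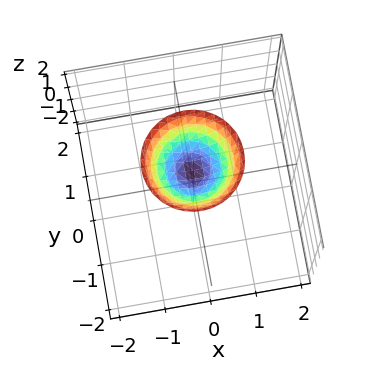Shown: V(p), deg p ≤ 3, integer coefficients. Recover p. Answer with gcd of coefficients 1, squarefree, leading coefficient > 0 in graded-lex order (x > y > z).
(a) Degree: no degree-1 surface has this shape, so deg p = 2.
(b) Symmetries: every cross-section ⟂ z is a circle, so x, y appear only via x² + y².
(c) Against the integer gridlines: a circular section at z = 2 has radius exactly 1; it misses every integer gridline on the x-axis; it meets the z-axis at z = 1 (among the integer gridlines); it misses every integer gridline on the y-axis.
(d) Together with the visible shape, these determine p as stated.

x^2 + y^2 - z + 1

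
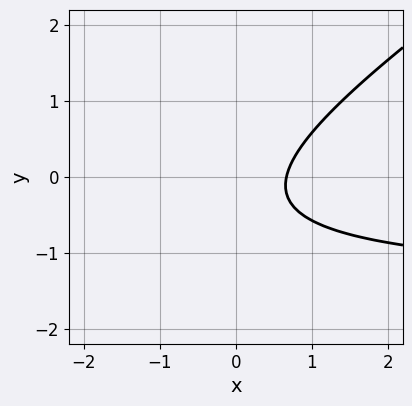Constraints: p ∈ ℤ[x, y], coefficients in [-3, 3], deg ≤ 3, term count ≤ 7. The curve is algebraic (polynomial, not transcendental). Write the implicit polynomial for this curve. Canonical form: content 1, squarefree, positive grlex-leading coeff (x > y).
2*x*y - 3*y^2 + 3*x - 2*y - 2

1. Degree: the shape is more complex than any degree-1 curve, so deg p = 2.
2. From the axis intercepts and sections: it misses every integer gridline on the y-axis.
3. These observations pin down the coefficients.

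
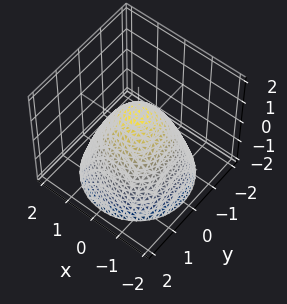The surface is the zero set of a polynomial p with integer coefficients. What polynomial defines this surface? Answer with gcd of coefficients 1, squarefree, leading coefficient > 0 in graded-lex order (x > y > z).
x^2 + y^2 + z - 1

First, the degree is 2 — no degree-1 surface has this shape.
Next, symmetry: every cross-section ⟂ z is a circle, so x, y appear only via x² + y².
Then, reading off the gridlines: among the integer gridlines, it crosses the y-axis at y ∈ {-1, 1}; the x-axis gridline crossings are at x ∈ {-1, 1}; it meets the z-axis at z = 1 (among the integer gridlines); a circular section at z = 0 has radius exactly 1.
Finally, putting this together gives p.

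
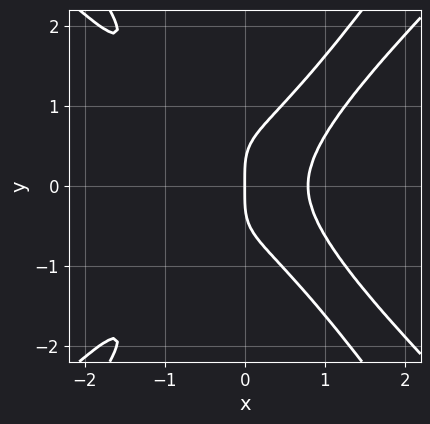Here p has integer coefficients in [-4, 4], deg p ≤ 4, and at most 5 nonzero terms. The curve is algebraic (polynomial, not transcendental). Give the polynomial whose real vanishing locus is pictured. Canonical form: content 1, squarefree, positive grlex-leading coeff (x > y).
deg p = 4. The shape is more complex than any degree-3 curve.
Symmetries: mirror symmetry y ↦ −y ⇒ only even powers of y.
From the visible intercepts: it meets the x-axis at x = 0 (among the integer gridlines); it crosses the y-axis at the gridline y = 0.
Fitting integer coefficients to these (and the overall shape) gives p.

2*x^4 - 3*x^2*y^2 + y^4 - x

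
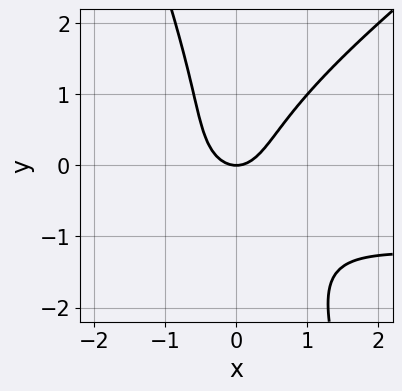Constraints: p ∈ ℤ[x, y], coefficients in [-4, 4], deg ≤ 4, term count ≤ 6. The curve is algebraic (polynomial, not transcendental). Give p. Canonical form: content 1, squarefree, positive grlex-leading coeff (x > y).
2*x^2*y - 2*x*y^2 - y^3 + 3*x^2 - 2*y

1. Degree: the shape is more complex than any degree-2 curve, so deg p = 3.
2. Reading off the gridlines: it meets the x-axis at x = 0 (among the integer gridlines); one y-axis crossing is at y = 0.
3. The integer polynomial consistent with all of this is the stated p.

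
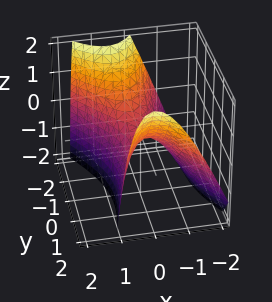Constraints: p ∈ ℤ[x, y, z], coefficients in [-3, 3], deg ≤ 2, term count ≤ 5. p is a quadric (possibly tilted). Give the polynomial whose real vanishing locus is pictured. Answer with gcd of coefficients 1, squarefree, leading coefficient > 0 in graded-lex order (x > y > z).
(a) Degree: no degree-1 surface has this shape, so deg p = 2.
(b) Reading off the gridlines: one x-axis crossing is at x = 0; it meets the y-axis at y = 0 (among the integer gridlines); it crosses the z-axis at the gridline z = 0.
(c) Assembling these constraints gives the stated polynomial.

3*x^2 + x*y - x*z - y^2 + 2*z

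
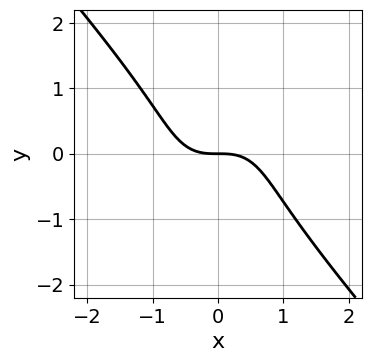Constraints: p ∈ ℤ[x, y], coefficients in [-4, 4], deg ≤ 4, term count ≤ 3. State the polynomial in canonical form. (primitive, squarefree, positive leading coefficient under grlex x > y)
3*x^3 + 2*y^3 + 3*y

(a) Degree: a generic line meets the curve in up to 3 points, so deg p = 3.
(b) Observable constraints: one y-axis crossing is at y = 0; it crosses the x-axis at the gridline x = 0.
(c) Matching integer coefficients to the picture gives p.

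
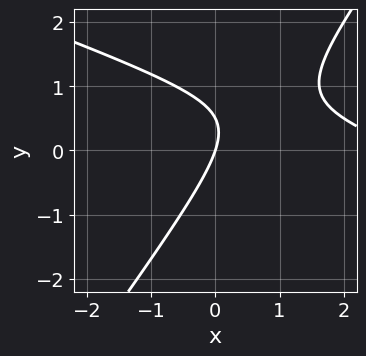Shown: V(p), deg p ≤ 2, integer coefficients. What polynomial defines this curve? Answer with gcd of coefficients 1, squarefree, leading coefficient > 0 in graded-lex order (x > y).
x^2 + 2*x*y - 2*y^2 - 3*x + y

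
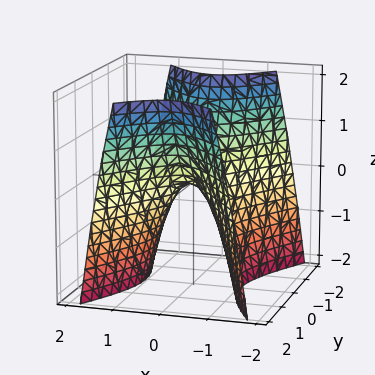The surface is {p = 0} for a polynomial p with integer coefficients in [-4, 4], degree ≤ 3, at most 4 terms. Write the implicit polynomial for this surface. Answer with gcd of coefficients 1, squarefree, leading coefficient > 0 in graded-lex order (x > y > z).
2*x^2 - y^2 + z

deg p = 2. A hyperbolic paraboloid; a quadric.
Symmetries: mirror symmetry x ↦ −x ⇒ only even powers of x; it's symmetric under y → −y, forcing even powers of y.
Against the integer gridlines: one x-axis crossing is at x = 0; one y-axis crossing is at y = 0; it meets the z-axis at z = 0 (among the integer gridlines).
Matching integer coefficients to the picture gives p.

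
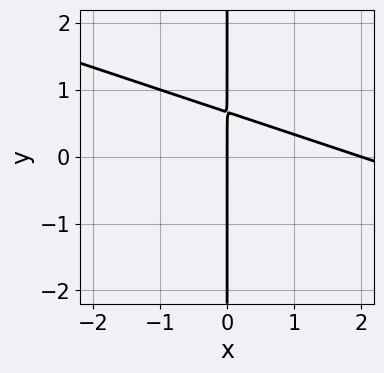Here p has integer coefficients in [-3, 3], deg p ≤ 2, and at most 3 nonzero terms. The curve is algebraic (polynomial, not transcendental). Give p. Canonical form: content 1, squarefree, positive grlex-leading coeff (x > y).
1. The degree is 2 — a generic line meets the curve in up to 2 points.
2. Checking where it meets the axes: the visible y-axis segment lies entirely on the curve; the x-axis gridline crossings are at x ∈ {0, 2}.
3. Fitting integer coefficients to these (and the overall shape) gives p.

x^2 + 3*x*y - 2*x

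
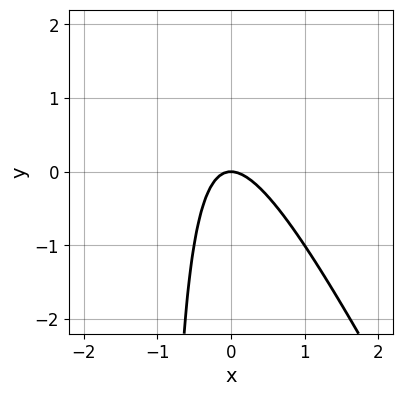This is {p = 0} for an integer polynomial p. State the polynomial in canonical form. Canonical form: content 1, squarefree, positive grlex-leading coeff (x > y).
2*x^2 + x*y + y

deg p = 2. No degree-1 curve has this shape.
From the visible intercepts: one y-axis crossing is at y = 0; it meets the x-axis at x = 0 (among the integer gridlines).
Matching integer coefficients to the picture gives p.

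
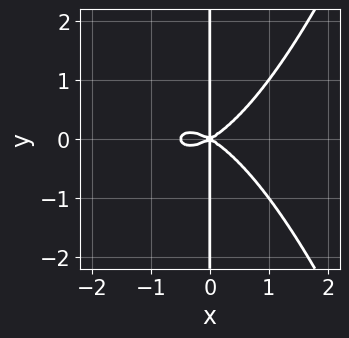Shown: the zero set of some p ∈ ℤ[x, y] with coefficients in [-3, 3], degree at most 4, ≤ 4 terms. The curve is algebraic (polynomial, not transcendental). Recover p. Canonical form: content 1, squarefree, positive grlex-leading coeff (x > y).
2*x^4 + x^3 - 3*x*y^2

Degree: no degree-3 curve has this shape, so deg p = 4.
Symmetries: the y ↦ −y reflection is a symmetry, so y appears only in even powers.
Observable constraints: the visible y-axis segment lies entirely on the curve; it crosses the x-axis at the gridline x = 0.
Assembling these constraints gives the stated polynomial.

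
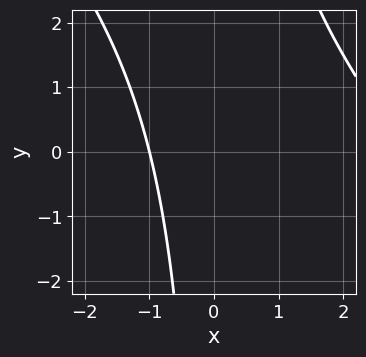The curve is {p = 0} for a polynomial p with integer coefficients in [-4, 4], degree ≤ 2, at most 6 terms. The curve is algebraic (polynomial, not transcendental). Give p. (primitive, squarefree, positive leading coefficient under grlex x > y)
(a) Degree: no degree-1 curve has this shape, so deg p = 2.
(b) Checking where it meets the axes: it misses every integer gridline on the y-axis; one x-axis crossing is at x = -1.
(c) Assembling these constraints gives the stated polynomial.

x^2 + x*y - 2*x - 3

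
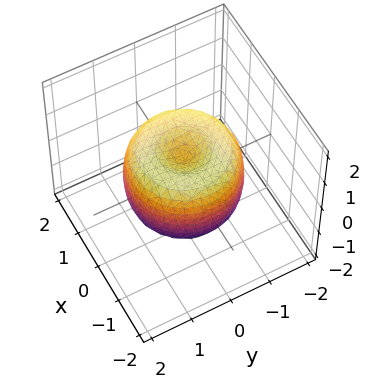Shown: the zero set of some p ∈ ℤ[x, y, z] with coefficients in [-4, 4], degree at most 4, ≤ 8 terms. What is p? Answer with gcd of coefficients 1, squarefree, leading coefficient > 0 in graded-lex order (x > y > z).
First, deg p = 4.
Next, by symmetry, the z-axis is an axis of rotation, so x and y enter only as x² + y².
Then, reading off the gridlines: a circular section at z = -1 has radius between 0 and 1.
Finally, the integer polynomial consistent with all of this is the stated p.

2*x^4 + 4*x^2*y^2 + 2*y^4 - 3*x^2 - 3*y^2 + 2*z^2 - 1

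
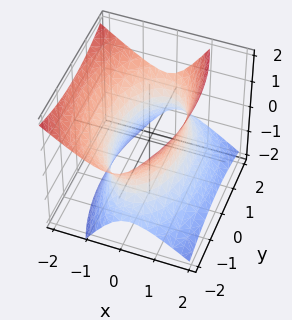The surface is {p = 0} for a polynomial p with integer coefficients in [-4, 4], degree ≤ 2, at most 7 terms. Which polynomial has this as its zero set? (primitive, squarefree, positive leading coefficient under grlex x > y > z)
The degree is 2 — the shape is more complex than any degree-1 surface.
Checking where it meets the axes: the x-axis gridline crossings are at x ∈ {-1, 1}; the surface avoids every integer z-axis point in the box.
Putting this together gives p.

3*x^2 + 2*x*z + y^2 - 2*z^2 - 3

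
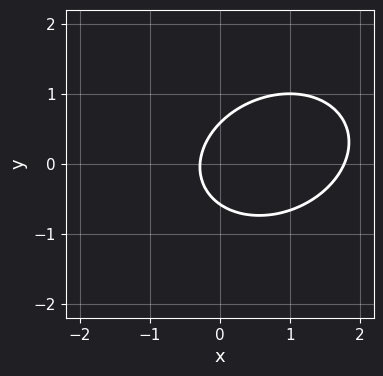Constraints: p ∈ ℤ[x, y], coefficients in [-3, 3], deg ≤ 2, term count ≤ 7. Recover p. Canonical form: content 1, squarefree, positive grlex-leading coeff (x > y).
2*x^2 - x*y + 3*y^2 - 3*x - 1

First, the degree is 2 — a generic line meets the curve in up to 2 points.
Finally, solving for integer coefficients yields p as stated.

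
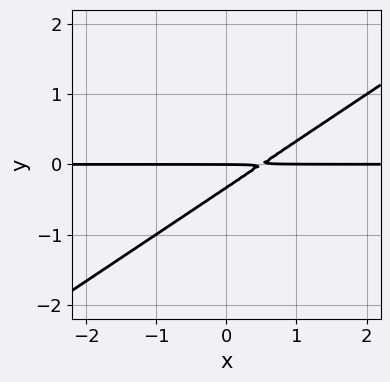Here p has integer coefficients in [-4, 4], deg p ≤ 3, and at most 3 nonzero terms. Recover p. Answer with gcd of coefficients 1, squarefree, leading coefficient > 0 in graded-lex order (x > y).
2*x*y - 3*y^2 - y

First, the degree is 2 — the shape is more complex than any degree-1 curve.
Next, observable constraints: the visible x-axis segment lies entirely on the curve; one y-axis crossing is at y = 0.
Finally, these observations pin down the coefficients.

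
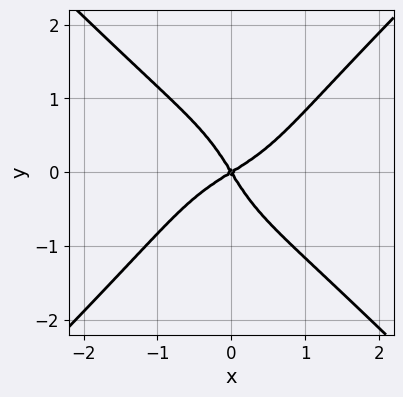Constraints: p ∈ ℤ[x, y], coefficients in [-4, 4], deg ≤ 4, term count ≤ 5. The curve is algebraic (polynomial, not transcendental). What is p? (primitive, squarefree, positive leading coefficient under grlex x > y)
(a) Degree: no degree-3 curve has this shape, so deg p = 4.
(b) Observable constraints: it meets the x-axis at x = 0 (among the integer gridlines); it crosses the y-axis at the gridline y = 0.
(c) Matching integer coefficients to the picture gives p.

x^4 - y^4 + x^2 - x*y - y^2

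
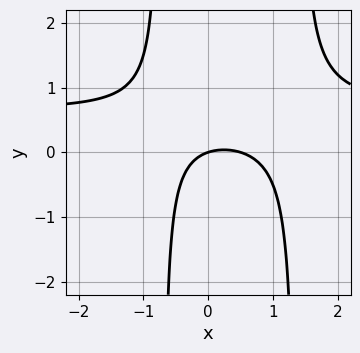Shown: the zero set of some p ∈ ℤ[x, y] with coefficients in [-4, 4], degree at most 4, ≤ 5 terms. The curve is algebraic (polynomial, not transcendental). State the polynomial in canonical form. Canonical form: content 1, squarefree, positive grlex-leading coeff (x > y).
3*x^2*y - 2*x^2 - 2*x*y + x - 3*y

The degree is 3 — a generic line meets the curve in up to 3 points.
From the visible intercepts: it meets the y-axis at y = 0 (among the integer gridlines); it meets the x-axis at x = 0 (among the integer gridlines).
Solving for integer coefficients yields p as stated.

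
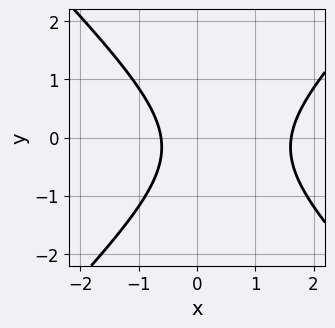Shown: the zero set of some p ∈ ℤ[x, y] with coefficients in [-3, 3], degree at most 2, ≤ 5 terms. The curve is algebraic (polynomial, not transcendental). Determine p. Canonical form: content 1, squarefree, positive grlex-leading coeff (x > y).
First, the degree is 2 — a generic line meets the curve in up to 2 points.
Then, from the axis intercepts and sections: no y-intercept at any integer in the box.
Finally, solving for integer coefficients yields p as stated.

3*x^2 - 3*y^2 - 3*x - y - 3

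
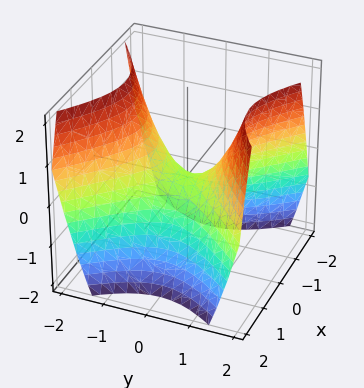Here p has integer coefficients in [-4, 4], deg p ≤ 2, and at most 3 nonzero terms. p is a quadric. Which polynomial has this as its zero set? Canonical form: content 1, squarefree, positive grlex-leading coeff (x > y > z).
x^2 - y^2 + z

1. Degree: a hyperbolic paraboloid; a quadric, so deg p = 2.
2. Symmetries: the x ↦ −x reflection is a symmetry, so x appears only in even powers; it's symmetric under y → −y, forcing even powers of y.
3. Reading off the gridlines: one z-axis crossing is at z = 0; it crosses the x-axis at the gridline x = 0; it meets the y-axis at y = 0 (among the integer gridlines).
4. Solving for integer coefficients yields p as stated.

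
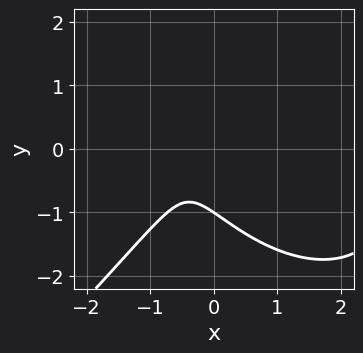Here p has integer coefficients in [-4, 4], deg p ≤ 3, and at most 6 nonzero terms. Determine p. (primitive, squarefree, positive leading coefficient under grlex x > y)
1. The degree is 3 — no degree-2 curve has this shape.
2. From the axis intercepts and sections: it misses every integer gridline on the x-axis; one y-axis crossing is at y = -1.
3. Matching integer coefficients to the picture gives p.

x^3 - y^3 - 2*x^2 - 2*x - 1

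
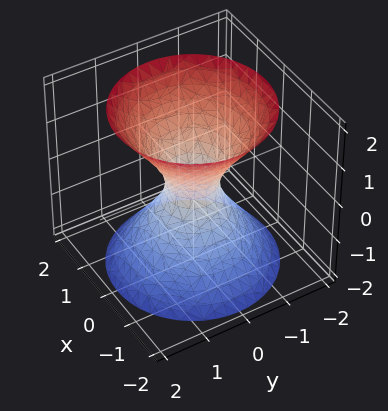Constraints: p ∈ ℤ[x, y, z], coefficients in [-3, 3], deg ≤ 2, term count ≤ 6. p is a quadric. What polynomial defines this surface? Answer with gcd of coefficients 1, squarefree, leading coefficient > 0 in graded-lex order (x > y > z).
(a) deg p = 2. One connected sheet with a waist; a quadric.
(b) Symmetries: the surface is invariant under rotation about z: p = q(x² + y², z); the z ↦ −z reflection is a symmetry, so z appears only in even powers.
(c) From the axis intercepts and sections: no z-intercept at any integer in the box; a circular section at z = 2 has radius between 1 and 2.
(d) Solving for integer coefficients yields p as stated.

3*x^2 + 3*y^2 - 2*z^2 - 1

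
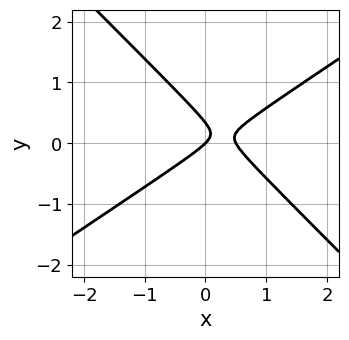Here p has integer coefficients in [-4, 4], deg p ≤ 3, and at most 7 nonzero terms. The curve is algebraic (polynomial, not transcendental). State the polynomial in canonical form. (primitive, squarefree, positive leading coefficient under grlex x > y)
Degree: no degree-1 curve has this shape, so deg p = 2.
Against the integer gridlines: it crosses the y-axis at the gridline y = 0; one x-axis crossing is at x = 0.
Together with the visible shape, these determine p as stated.

2*x^2 - x*y - 3*y^2 - x + y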